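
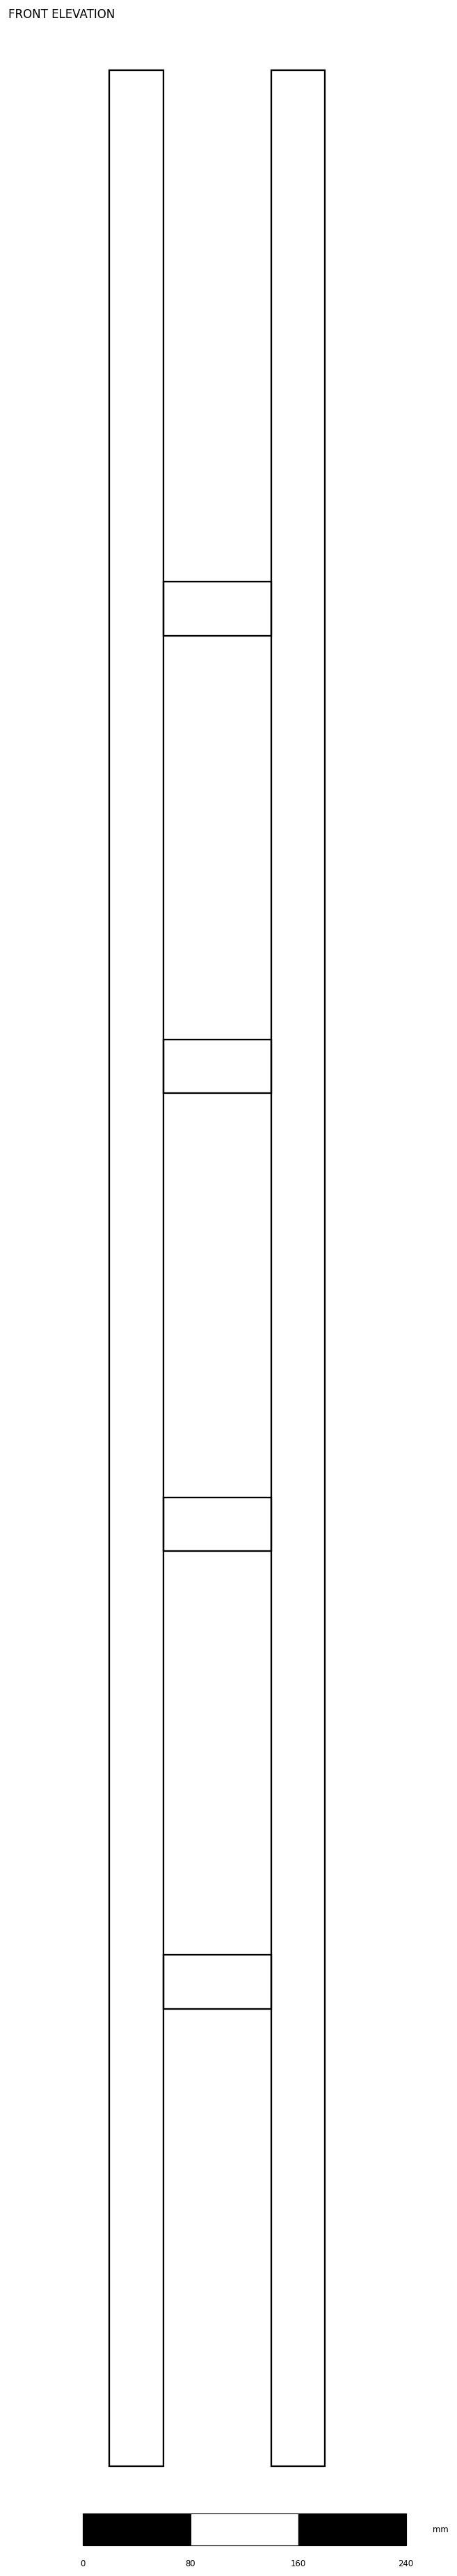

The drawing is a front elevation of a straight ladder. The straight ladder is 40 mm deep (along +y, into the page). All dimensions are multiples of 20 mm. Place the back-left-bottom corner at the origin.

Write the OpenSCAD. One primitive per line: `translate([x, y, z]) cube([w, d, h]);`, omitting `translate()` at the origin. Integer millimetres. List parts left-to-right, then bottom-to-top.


cube([40, 40, 1780]);
translate([40, 0, 340]) cube([80, 40, 40]);
translate([40, 0, 680]) cube([80, 40, 40]);
translate([40, 0, 1020]) cube([80, 40, 40]);
translate([40, 0, 1360]) cube([80, 40, 40]);
translate([120, 0, 0]) cube([40, 40, 1780]);


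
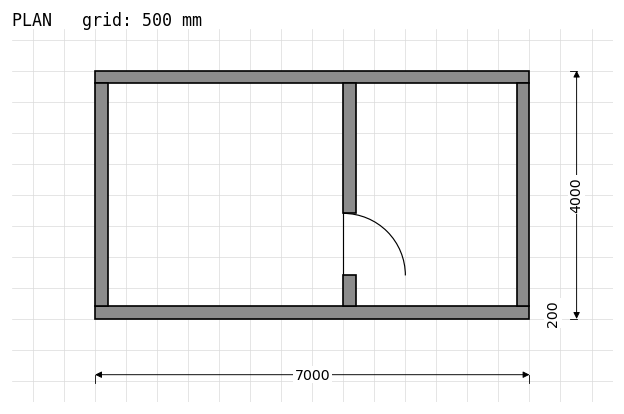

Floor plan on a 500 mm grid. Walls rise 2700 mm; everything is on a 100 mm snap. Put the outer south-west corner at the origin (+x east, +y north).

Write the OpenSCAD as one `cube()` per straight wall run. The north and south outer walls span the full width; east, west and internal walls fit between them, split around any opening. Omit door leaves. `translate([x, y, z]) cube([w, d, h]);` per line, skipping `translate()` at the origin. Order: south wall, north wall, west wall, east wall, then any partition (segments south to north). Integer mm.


cube([7000, 200, 2700]);
translate([0, 3800, 0]) cube([7000, 200, 2700]);
translate([0, 200, 0]) cube([200, 3600, 2700]);
translate([6800, 200, 0]) cube([200, 3600, 2700]);
translate([4000, 200, 0]) cube([200, 500, 2700]);
translate([4000, 1700, 0]) cube([200, 2100, 2700]);


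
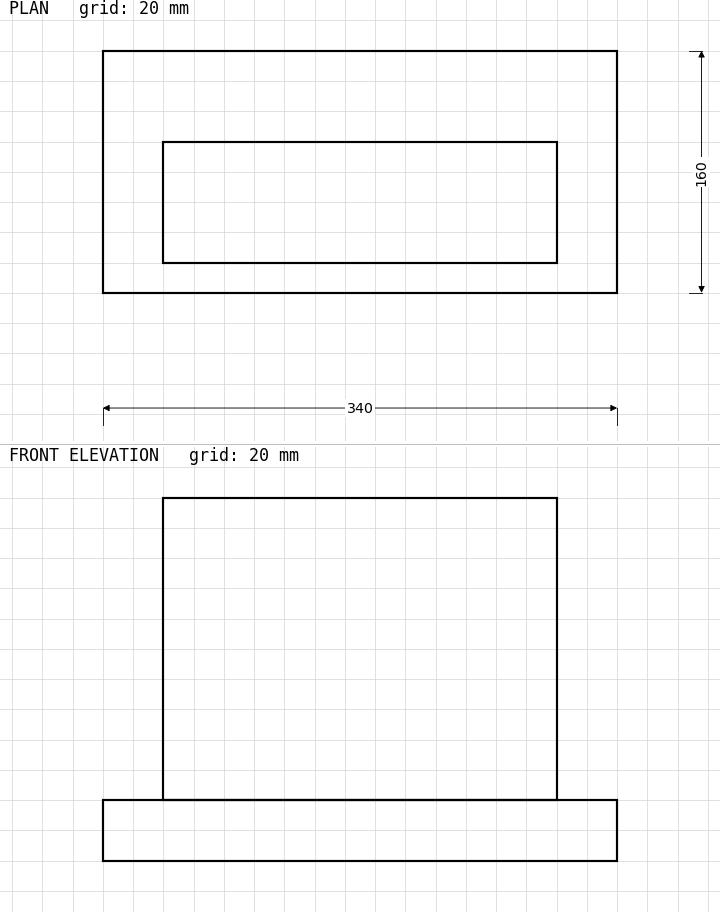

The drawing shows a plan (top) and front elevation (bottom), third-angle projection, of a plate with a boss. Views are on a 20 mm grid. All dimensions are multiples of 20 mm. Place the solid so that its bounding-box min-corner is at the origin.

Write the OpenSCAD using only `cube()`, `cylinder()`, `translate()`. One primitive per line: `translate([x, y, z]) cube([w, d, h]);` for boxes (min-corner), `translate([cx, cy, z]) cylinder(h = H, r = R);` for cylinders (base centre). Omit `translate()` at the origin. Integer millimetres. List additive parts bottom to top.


cube([340, 160, 40]);
translate([40, 20, 40]) cube([260, 80, 200]);


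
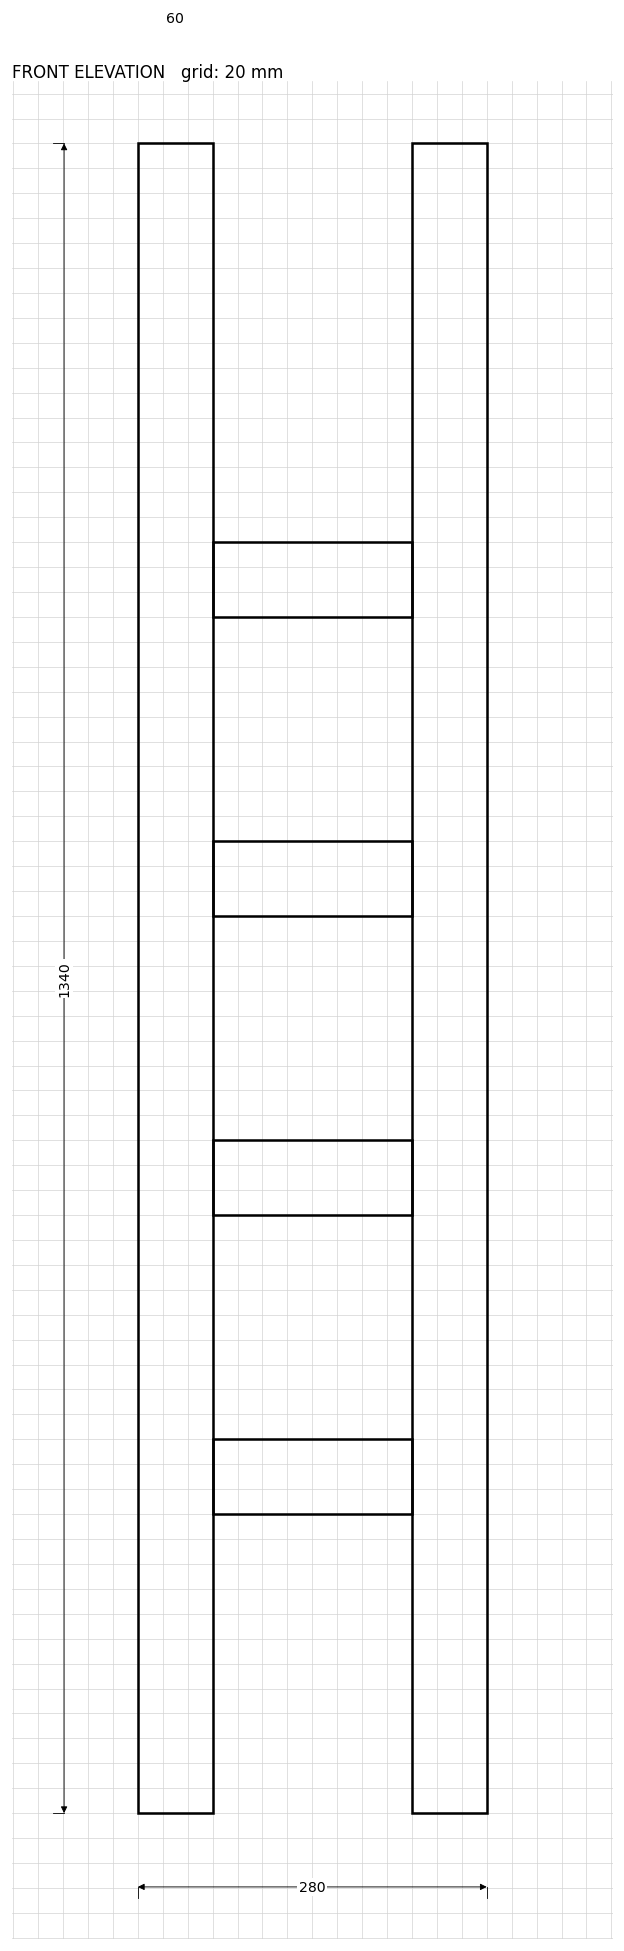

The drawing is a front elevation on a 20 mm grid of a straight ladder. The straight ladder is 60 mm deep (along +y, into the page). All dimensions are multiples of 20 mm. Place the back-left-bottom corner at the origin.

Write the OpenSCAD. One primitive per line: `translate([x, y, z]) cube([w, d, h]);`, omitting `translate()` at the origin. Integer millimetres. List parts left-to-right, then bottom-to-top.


cube([60, 60, 1340]);
translate([60, 0, 240]) cube([160, 60, 60]);
translate([60, 0, 480]) cube([160, 60, 60]);
translate([60, 0, 720]) cube([160, 60, 60]);
translate([60, 0, 960]) cube([160, 60, 60]);
translate([220, 0, 0]) cube([60, 60, 1340]);


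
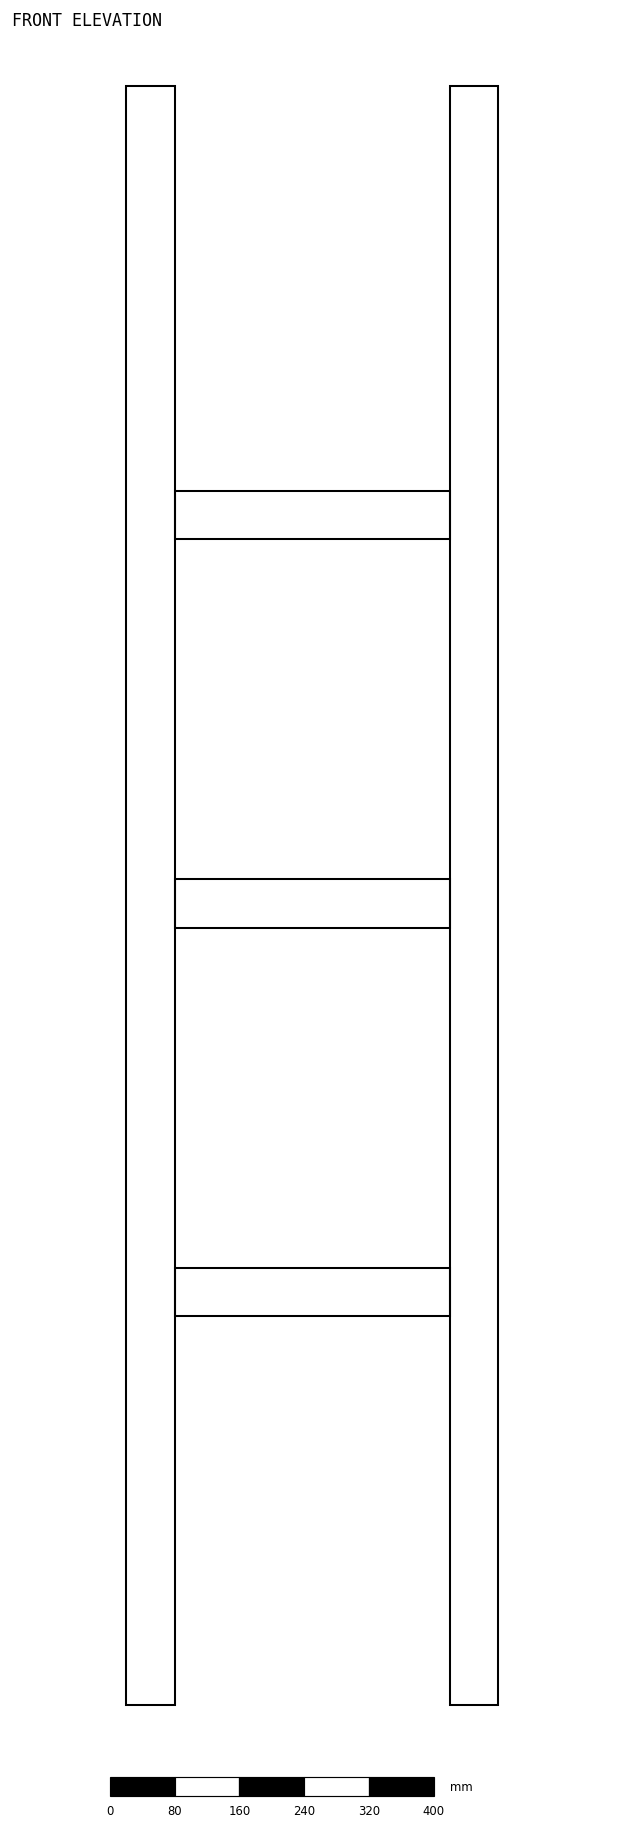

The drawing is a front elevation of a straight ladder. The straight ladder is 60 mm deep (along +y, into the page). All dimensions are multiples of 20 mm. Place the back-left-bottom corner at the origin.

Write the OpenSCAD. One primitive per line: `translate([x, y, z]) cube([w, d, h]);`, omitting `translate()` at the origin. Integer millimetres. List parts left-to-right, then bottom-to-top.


cube([60, 60, 2000]);
translate([60, 0, 480]) cube([340, 60, 60]);
translate([60, 0, 960]) cube([340, 60, 60]);
translate([60, 0, 1440]) cube([340, 60, 60]);
translate([400, 0, 0]) cube([60, 60, 2000]);


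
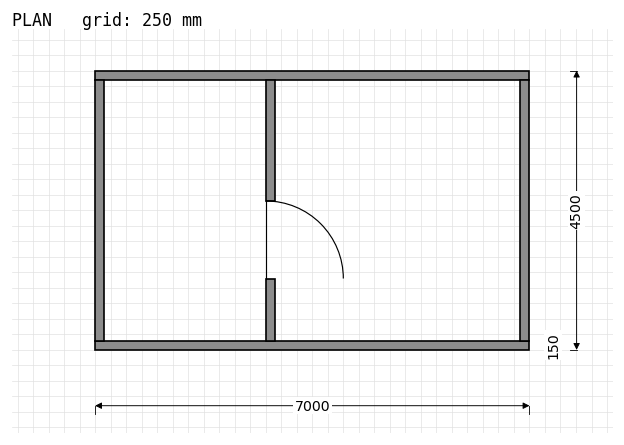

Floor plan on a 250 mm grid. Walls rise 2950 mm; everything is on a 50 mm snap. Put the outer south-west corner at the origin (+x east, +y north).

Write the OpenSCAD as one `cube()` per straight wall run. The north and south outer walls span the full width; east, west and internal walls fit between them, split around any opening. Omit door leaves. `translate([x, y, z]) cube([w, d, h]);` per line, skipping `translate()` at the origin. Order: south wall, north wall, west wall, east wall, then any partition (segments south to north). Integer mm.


cube([7000, 150, 2950]);
translate([0, 4350, 0]) cube([7000, 150, 2950]);
translate([0, 150, 0]) cube([150, 4200, 2950]);
translate([6850, 150, 0]) cube([150, 4200, 2950]);
translate([2750, 150, 0]) cube([150, 1000, 2950]);
translate([2750, 2400, 0]) cube([150, 1950, 2950]);


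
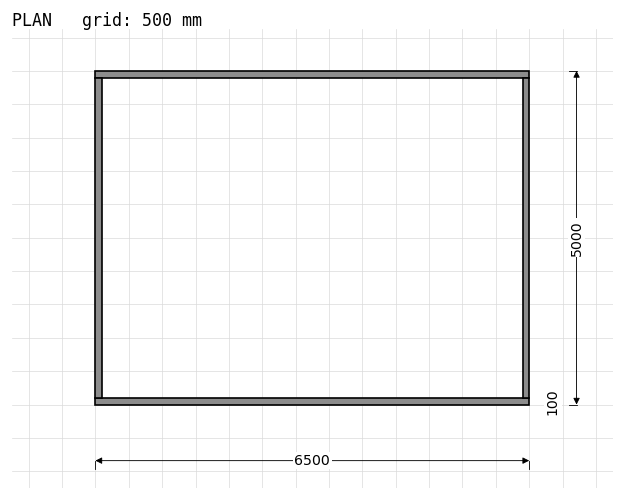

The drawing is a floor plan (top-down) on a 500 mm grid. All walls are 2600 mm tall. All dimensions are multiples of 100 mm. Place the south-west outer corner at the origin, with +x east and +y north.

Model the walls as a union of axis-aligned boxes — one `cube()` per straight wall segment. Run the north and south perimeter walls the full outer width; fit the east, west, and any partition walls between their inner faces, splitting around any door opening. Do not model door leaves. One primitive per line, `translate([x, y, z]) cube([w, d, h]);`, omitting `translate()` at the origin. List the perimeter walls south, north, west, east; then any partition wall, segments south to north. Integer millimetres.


cube([6500, 100, 2600]);
translate([0, 4900, 0]) cube([6500, 100, 2600]);
translate([0, 100, 0]) cube([100, 4800, 2600]);
translate([6400, 100, 0]) cube([100, 4800, 2600]);


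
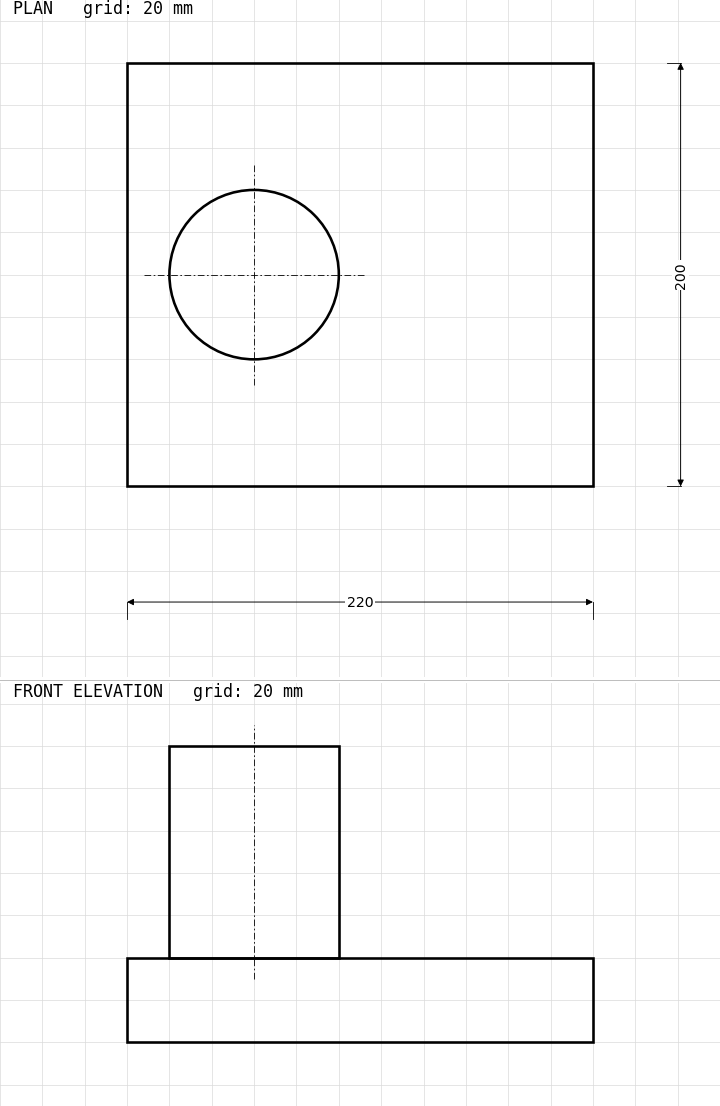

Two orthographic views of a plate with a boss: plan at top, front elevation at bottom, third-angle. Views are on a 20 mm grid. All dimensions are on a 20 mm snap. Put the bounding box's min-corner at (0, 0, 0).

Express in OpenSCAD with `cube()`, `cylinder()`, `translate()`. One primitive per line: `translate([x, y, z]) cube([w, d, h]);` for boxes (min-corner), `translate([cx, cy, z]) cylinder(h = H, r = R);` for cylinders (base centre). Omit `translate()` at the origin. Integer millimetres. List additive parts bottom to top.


cube([220, 200, 40]);
translate([60, 100, 40]) cylinder(h = 100, r = 40);


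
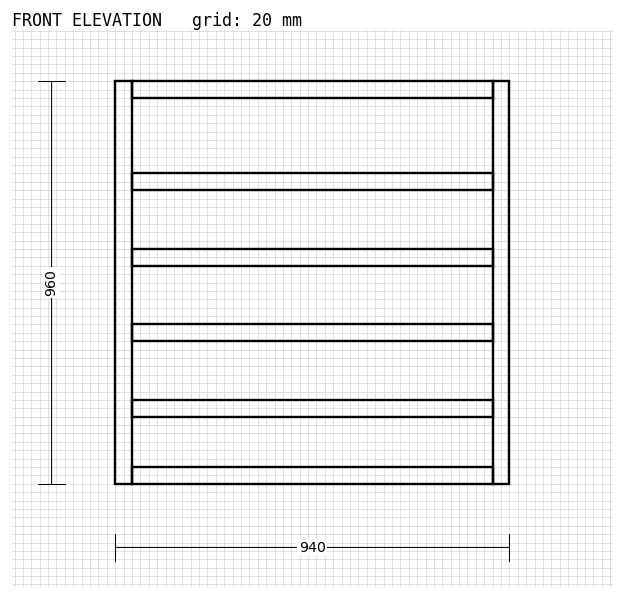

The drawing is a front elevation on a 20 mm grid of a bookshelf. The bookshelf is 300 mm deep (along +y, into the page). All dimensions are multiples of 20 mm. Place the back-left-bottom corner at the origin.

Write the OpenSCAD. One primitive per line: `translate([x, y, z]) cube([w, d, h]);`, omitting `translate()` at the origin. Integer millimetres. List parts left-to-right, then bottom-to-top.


cube([40, 300, 960]);
translate([40, 0, 0]) cube([860, 300, 40]);
translate([40, 0, 160]) cube([860, 300, 40]);
translate([40, 0, 340]) cube([860, 300, 40]);
translate([40, 0, 520]) cube([860, 300, 40]);
translate([40, 0, 700]) cube([860, 300, 40]);
translate([40, 0, 920]) cube([860, 300, 40]);
translate([900, 0, 0]) cube([40, 300, 960]);


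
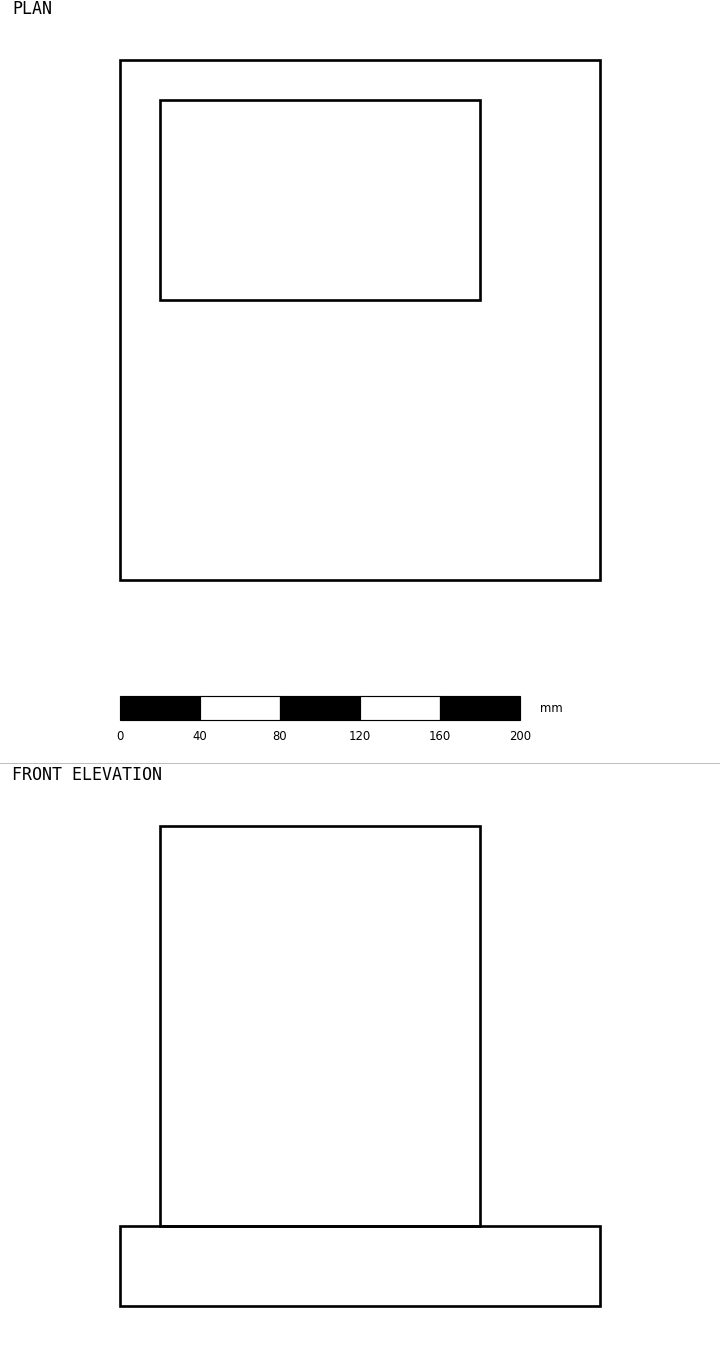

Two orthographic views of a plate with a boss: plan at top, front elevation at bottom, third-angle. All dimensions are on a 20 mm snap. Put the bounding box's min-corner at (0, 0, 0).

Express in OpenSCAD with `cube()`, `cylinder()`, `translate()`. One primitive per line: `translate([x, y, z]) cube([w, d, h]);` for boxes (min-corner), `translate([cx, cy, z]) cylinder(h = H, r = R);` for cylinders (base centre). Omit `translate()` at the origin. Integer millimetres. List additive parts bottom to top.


cube([240, 260, 40]);
translate([20, 140, 40]) cube([160, 100, 200]);


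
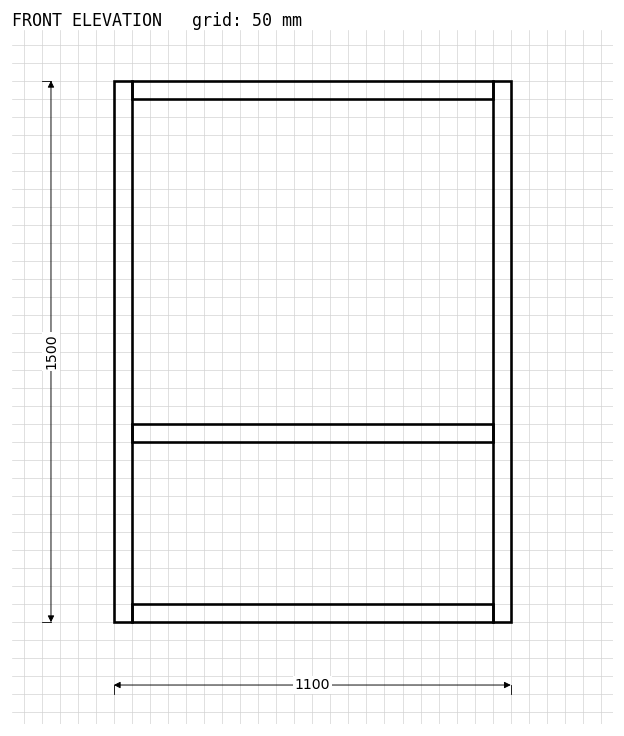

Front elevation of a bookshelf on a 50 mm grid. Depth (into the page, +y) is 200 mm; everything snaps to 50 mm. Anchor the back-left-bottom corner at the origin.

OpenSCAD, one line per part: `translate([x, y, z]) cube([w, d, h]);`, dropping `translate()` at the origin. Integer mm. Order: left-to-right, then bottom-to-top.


cube([50, 200, 1500]);
translate([50, 0, 0]) cube([1000, 200, 50]);
translate([50, 0, 500]) cube([1000, 200, 50]);
translate([50, 0, 1450]) cube([1000, 200, 50]);
translate([1050, 0, 0]) cube([50, 200, 1500]);


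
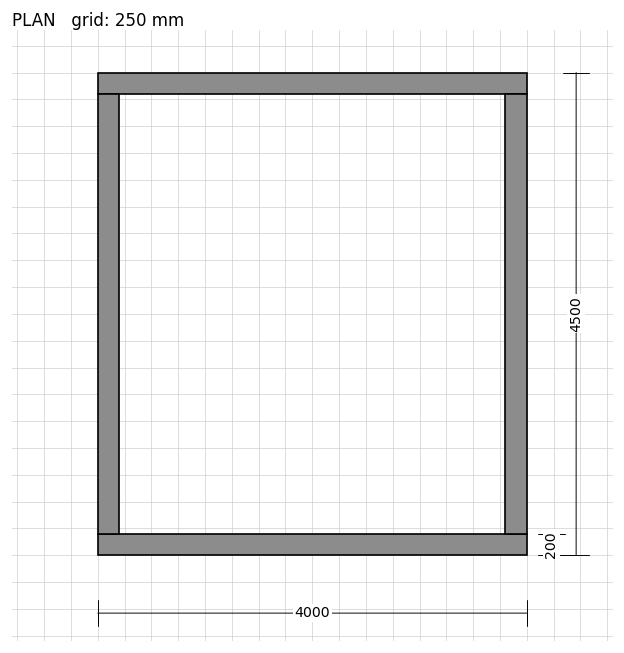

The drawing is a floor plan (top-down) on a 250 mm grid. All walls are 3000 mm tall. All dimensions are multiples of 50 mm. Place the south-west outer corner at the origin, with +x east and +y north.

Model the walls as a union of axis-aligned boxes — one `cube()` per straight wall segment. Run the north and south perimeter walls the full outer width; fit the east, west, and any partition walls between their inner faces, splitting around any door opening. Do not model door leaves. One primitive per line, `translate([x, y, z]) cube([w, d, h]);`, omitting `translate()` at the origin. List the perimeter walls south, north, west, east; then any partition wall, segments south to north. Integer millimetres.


cube([4000, 200, 3000]);
translate([0, 4300, 0]) cube([4000, 200, 3000]);
translate([0, 200, 0]) cube([200, 4100, 3000]);
translate([3800, 200, 0]) cube([200, 4100, 3000]);


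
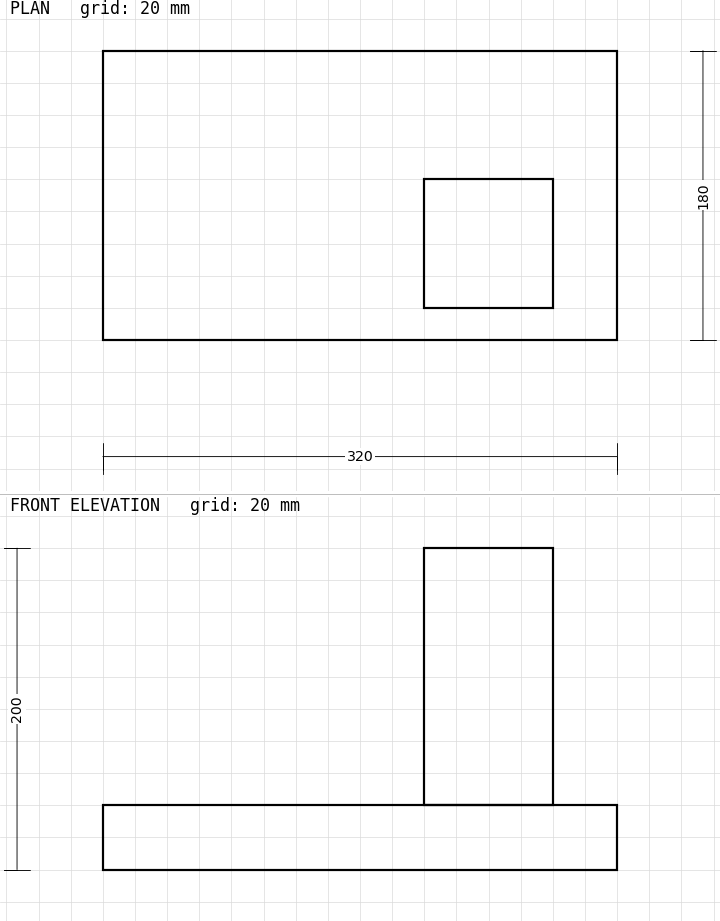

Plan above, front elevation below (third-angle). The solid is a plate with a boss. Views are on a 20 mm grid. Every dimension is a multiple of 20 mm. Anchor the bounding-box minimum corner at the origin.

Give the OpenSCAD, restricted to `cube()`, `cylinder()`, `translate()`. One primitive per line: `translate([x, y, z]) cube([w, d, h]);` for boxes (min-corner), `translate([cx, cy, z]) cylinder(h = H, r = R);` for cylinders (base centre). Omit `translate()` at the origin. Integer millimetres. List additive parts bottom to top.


cube([320, 180, 40]);
translate([200, 20, 40]) cube([80, 80, 160]);


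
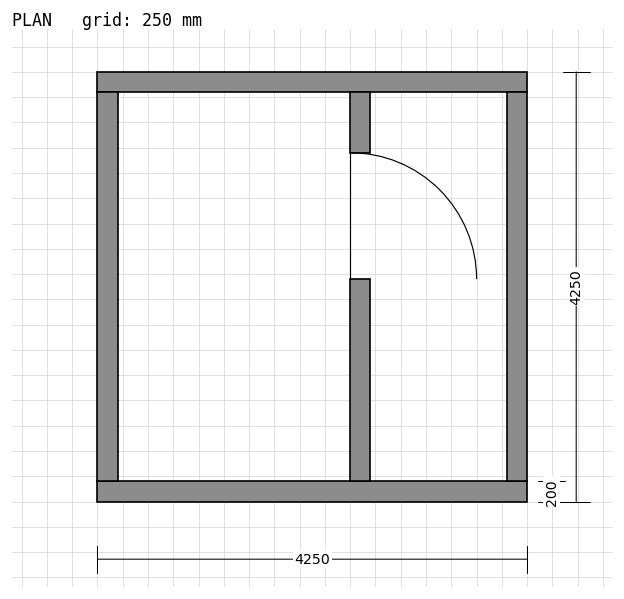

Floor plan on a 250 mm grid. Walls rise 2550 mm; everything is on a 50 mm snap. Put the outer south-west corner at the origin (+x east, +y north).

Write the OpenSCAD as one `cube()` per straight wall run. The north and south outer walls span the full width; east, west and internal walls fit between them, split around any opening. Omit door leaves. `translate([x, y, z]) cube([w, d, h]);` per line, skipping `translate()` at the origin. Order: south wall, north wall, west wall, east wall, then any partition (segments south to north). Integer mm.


cube([4250, 200, 2550]);
translate([0, 4050, 0]) cube([4250, 200, 2550]);
translate([0, 200, 0]) cube([200, 3850, 2550]);
translate([4050, 200, 0]) cube([200, 3850, 2550]);
translate([2500, 200, 0]) cube([200, 2000, 2550]);
translate([2500, 3450, 0]) cube([200, 600, 2550]);


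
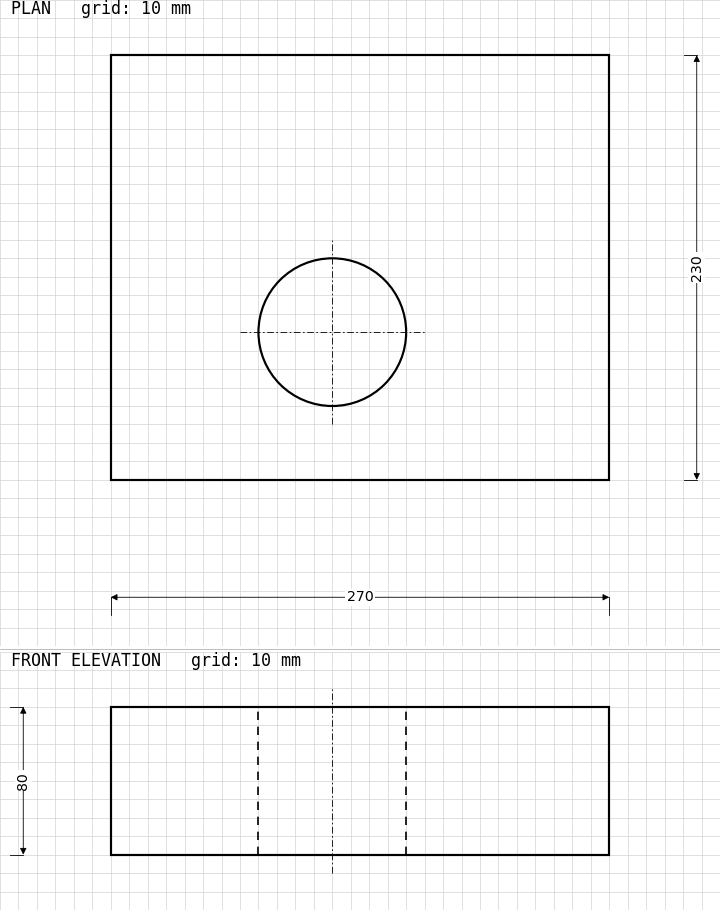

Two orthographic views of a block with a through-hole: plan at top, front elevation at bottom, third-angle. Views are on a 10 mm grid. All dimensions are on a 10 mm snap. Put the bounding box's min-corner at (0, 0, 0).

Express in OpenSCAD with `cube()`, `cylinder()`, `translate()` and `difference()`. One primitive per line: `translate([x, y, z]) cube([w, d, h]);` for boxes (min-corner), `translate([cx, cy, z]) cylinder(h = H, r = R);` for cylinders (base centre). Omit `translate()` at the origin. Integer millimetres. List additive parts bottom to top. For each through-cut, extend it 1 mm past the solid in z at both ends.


difference() {
  cube([270, 230, 80]);
  translate([120, 80, -1]) cylinder(h = 82, r = 40);
}


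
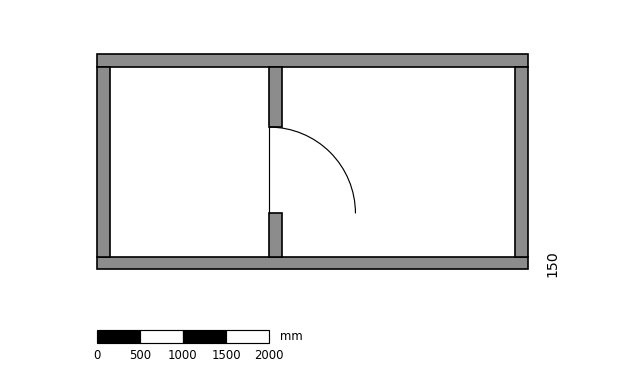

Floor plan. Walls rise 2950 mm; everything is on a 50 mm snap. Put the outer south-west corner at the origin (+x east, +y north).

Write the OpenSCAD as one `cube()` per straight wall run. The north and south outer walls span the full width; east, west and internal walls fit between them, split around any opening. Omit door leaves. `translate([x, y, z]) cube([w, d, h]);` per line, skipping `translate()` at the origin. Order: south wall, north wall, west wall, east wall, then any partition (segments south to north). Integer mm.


cube([5000, 150, 2950]);
translate([0, 2350, 0]) cube([5000, 150, 2950]);
translate([0, 150, 0]) cube([150, 2200, 2950]);
translate([4850, 150, 0]) cube([150, 2200, 2950]);
translate([2000, 150, 0]) cube([150, 500, 2950]);
translate([2000, 1650, 0]) cube([150, 700, 2950]);


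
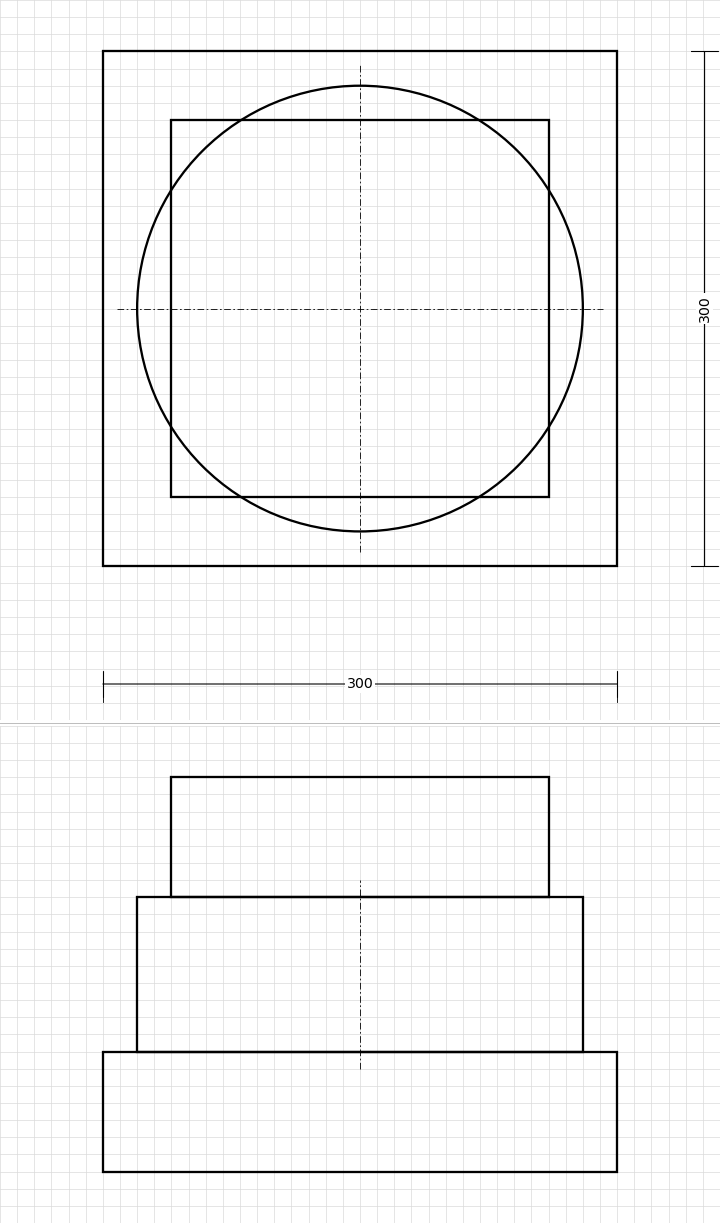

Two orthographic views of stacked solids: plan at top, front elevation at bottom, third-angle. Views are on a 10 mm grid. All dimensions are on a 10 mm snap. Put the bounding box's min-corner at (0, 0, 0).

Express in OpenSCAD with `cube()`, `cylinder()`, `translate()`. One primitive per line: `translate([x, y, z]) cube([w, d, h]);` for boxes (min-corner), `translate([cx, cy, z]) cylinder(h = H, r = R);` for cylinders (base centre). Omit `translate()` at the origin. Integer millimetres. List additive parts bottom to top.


cube([300, 300, 70]);
translate([150, 150, 70]) cylinder(h = 90, r = 130);
translate([40, 40, 160]) cube([220, 220, 70]);


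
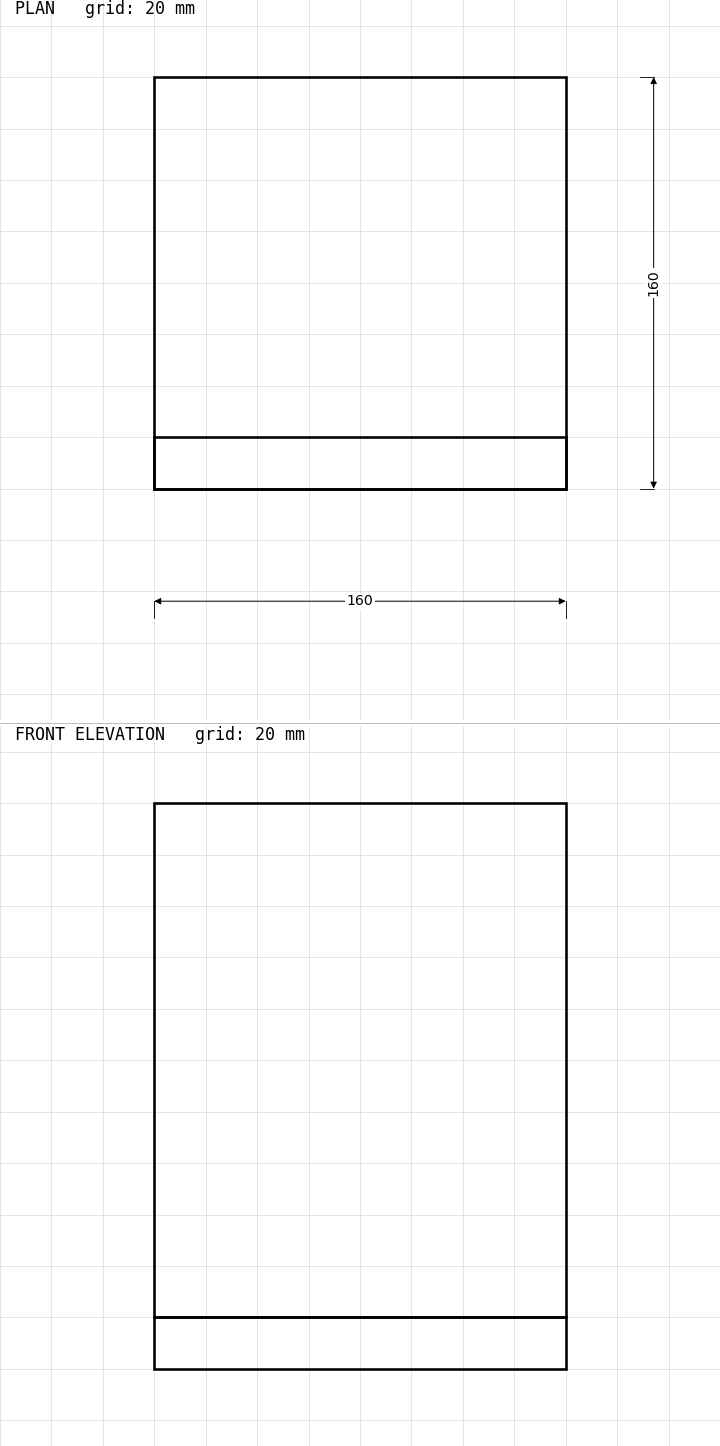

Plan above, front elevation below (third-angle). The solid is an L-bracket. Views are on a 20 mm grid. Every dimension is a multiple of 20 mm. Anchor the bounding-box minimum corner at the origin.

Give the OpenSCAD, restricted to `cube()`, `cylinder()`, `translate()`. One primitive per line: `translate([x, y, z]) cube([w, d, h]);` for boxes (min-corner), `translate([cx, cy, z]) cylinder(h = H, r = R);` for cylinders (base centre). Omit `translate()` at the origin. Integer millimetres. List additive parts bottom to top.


cube([160, 160, 20]);
translate([0, 0, 20]) cube([160, 20, 200]);


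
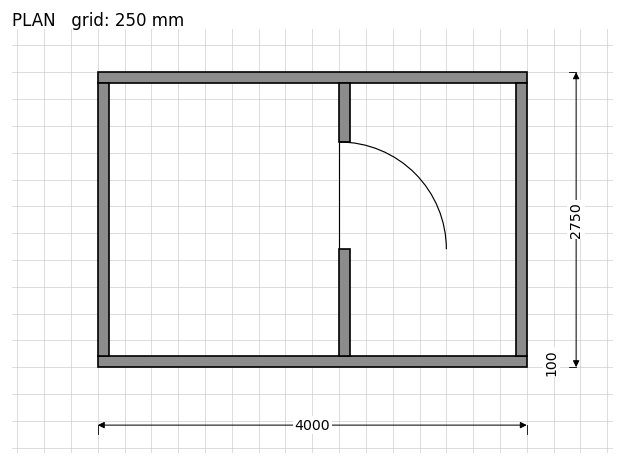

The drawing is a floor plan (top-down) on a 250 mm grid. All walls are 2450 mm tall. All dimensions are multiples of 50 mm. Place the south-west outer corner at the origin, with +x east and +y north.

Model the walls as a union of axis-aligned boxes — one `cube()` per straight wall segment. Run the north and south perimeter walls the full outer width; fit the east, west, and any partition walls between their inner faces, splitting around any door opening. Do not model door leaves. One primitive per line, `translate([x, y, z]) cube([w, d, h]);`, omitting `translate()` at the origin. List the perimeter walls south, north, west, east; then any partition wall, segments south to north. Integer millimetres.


cube([4000, 100, 2450]);
translate([0, 2650, 0]) cube([4000, 100, 2450]);
translate([0, 100, 0]) cube([100, 2550, 2450]);
translate([3900, 100, 0]) cube([100, 2550, 2450]);
translate([2250, 100, 0]) cube([100, 1000, 2450]);
translate([2250, 2100, 0]) cube([100, 550, 2450]);


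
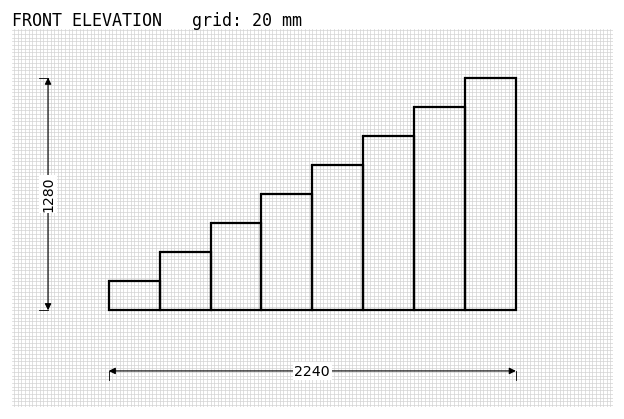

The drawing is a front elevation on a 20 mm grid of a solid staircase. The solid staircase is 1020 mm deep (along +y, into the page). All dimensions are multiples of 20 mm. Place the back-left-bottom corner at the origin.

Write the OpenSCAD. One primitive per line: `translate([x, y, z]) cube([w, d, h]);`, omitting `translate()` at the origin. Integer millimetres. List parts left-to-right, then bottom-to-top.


cube([280, 1020, 160]);
translate([280, 0, 0]) cube([280, 1020, 320]);
translate([560, 0, 0]) cube([280, 1020, 480]);
translate([840, 0, 0]) cube([280, 1020, 640]);
translate([1120, 0, 0]) cube([280, 1020, 800]);
translate([1400, 0, 0]) cube([280, 1020, 960]);
translate([1680, 0, 0]) cube([280, 1020, 1120]);
translate([1960, 0, 0]) cube([280, 1020, 1280]);


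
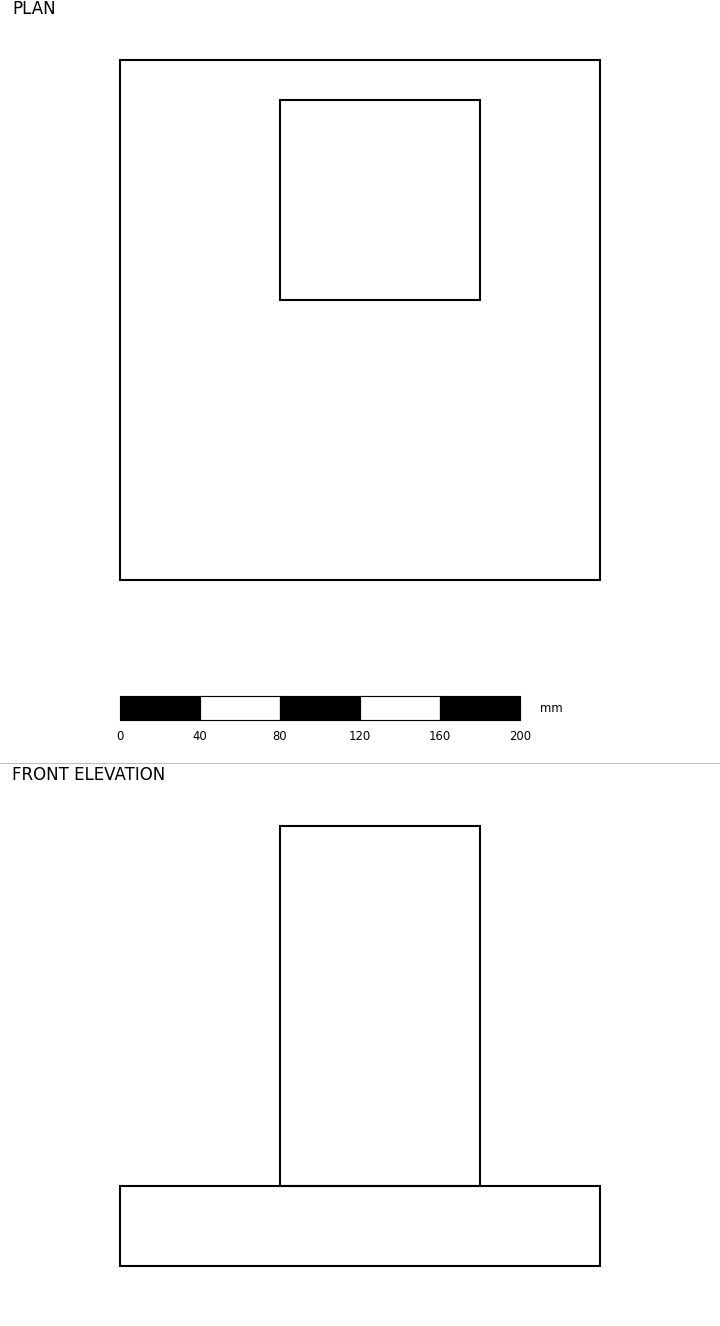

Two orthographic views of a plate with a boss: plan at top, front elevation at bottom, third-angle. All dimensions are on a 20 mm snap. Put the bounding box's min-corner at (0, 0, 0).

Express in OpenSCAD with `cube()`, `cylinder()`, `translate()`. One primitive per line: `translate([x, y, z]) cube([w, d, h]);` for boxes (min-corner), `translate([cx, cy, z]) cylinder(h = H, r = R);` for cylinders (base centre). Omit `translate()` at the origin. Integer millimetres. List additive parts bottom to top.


cube([240, 260, 40]);
translate([80, 140, 40]) cube([100, 100, 180]);


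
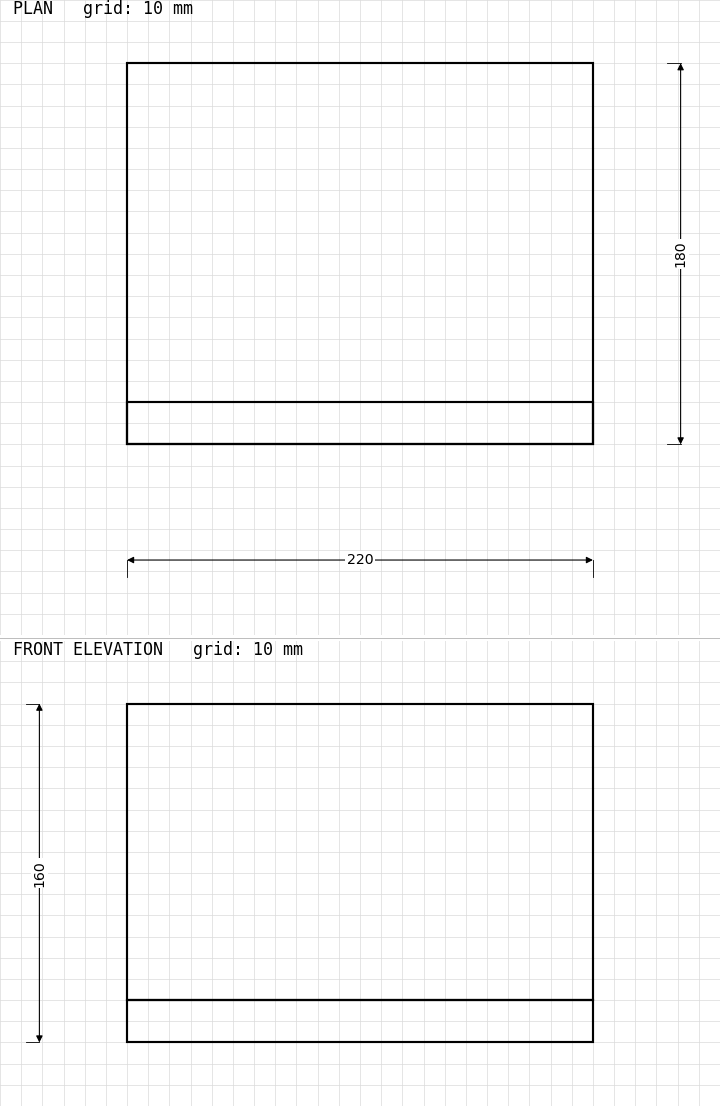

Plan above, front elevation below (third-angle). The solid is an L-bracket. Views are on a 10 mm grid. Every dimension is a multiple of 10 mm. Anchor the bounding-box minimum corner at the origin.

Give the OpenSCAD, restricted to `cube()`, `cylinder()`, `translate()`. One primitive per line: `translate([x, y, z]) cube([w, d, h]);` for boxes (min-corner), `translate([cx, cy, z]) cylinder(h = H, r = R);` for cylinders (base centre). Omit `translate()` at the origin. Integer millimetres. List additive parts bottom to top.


cube([220, 180, 20]);
translate([0, 0, 20]) cube([220, 20, 140]);


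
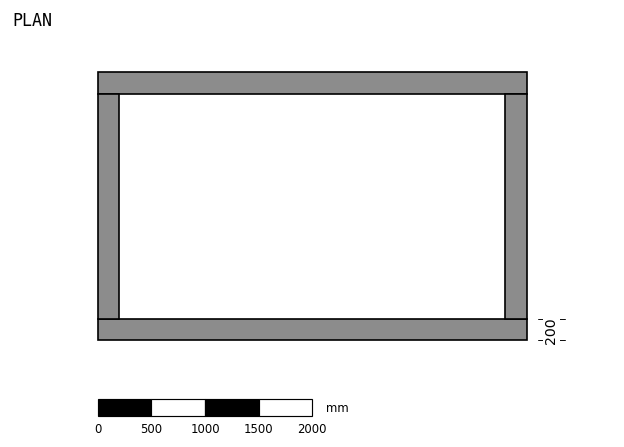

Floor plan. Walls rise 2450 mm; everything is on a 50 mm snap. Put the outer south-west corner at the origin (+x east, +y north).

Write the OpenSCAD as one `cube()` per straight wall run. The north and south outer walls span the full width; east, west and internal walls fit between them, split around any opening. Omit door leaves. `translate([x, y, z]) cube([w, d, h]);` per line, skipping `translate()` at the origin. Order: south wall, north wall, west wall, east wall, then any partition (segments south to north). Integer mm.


cube([4000, 200, 2450]);
translate([0, 2300, 0]) cube([4000, 200, 2450]);
translate([0, 200, 0]) cube([200, 2100, 2450]);
translate([3800, 200, 0]) cube([200, 2100, 2450]);


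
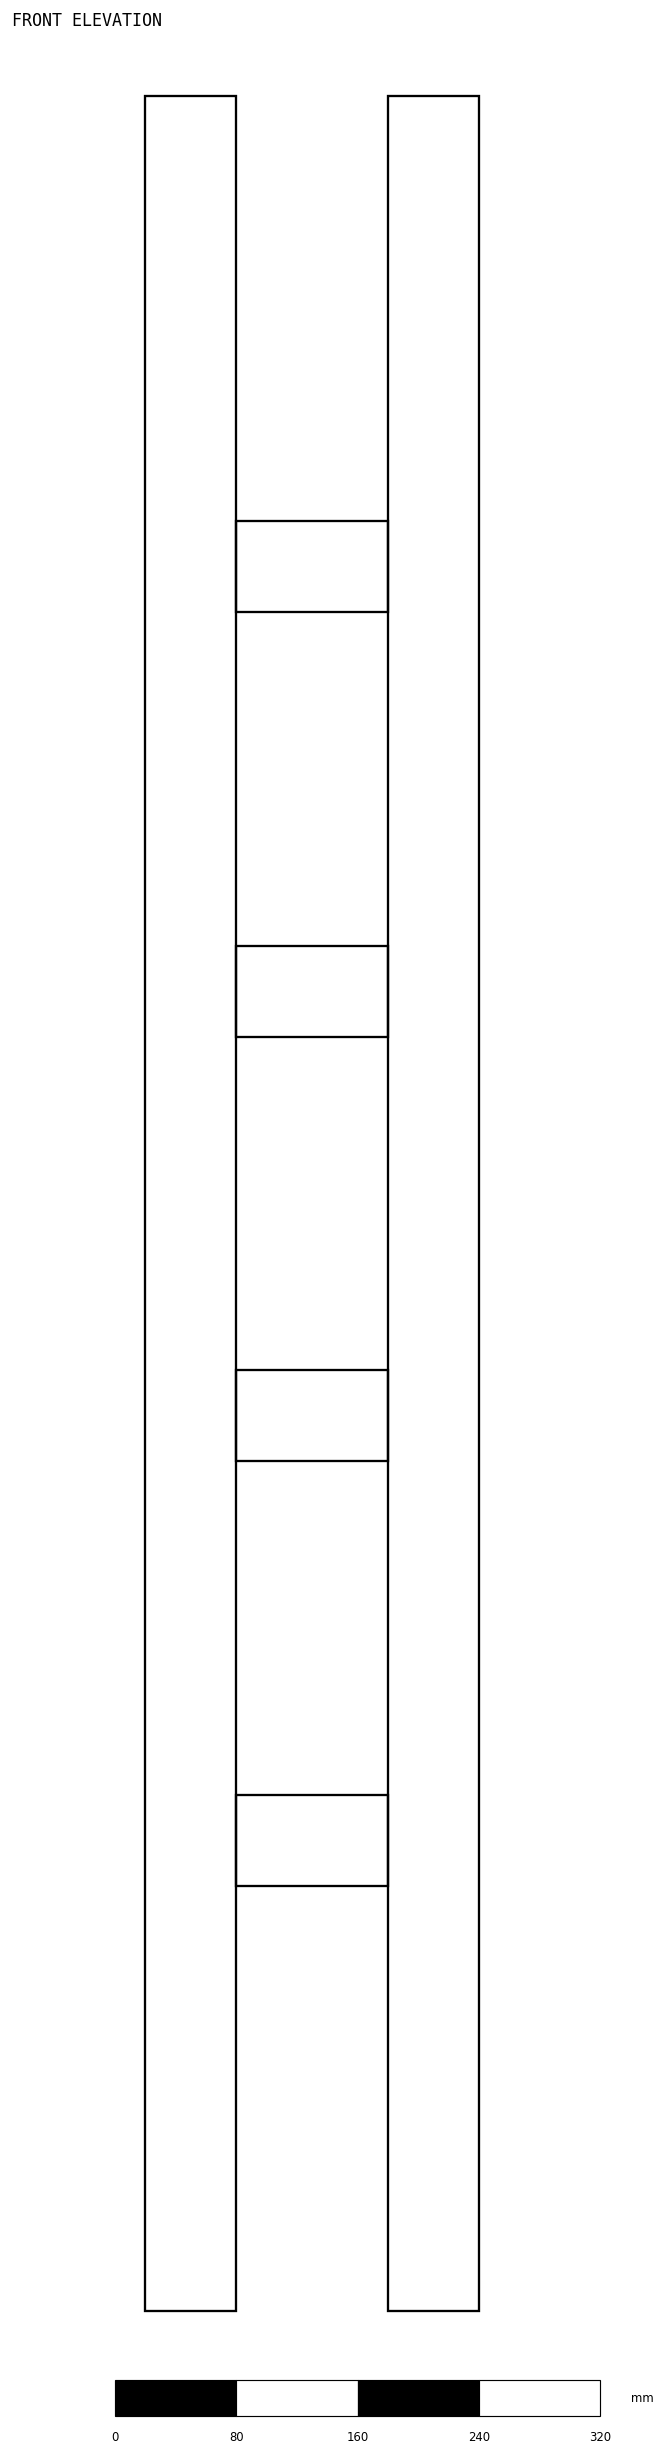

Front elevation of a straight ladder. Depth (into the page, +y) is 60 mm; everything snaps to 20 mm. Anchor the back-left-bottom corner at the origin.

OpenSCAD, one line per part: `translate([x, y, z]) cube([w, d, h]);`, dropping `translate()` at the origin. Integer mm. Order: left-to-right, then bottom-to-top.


cube([60, 60, 1460]);
translate([60, 0, 280]) cube([100, 60, 60]);
translate([60, 0, 560]) cube([100, 60, 60]);
translate([60, 0, 840]) cube([100, 60, 60]);
translate([60, 0, 1120]) cube([100, 60, 60]);
translate([160, 0, 0]) cube([60, 60, 1460]);


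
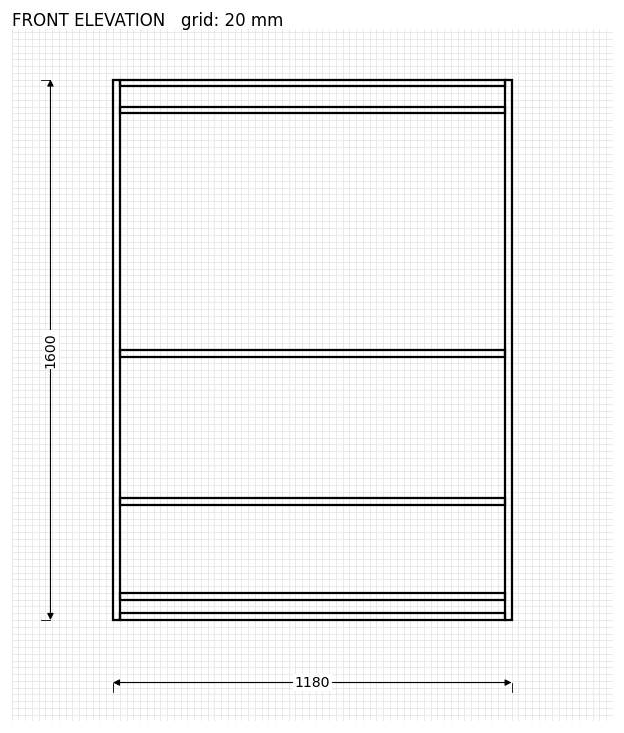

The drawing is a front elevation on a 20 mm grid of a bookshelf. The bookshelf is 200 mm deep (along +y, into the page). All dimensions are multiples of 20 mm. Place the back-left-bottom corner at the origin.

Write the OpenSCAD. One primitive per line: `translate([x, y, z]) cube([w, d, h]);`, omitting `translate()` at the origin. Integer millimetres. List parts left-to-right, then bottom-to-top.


cube([20, 200, 1600]);
translate([20, 0, 0]) cube([1140, 200, 20]);
translate([20, 0, 60]) cube([1140, 200, 20]);
translate([20, 0, 340]) cube([1140, 200, 20]);
translate([20, 0, 780]) cube([1140, 200, 20]);
translate([20, 0, 1500]) cube([1140, 200, 20]);
translate([20, 0, 1580]) cube([1140, 200, 20]);
translate([1160, 0, 0]) cube([20, 200, 1600]);


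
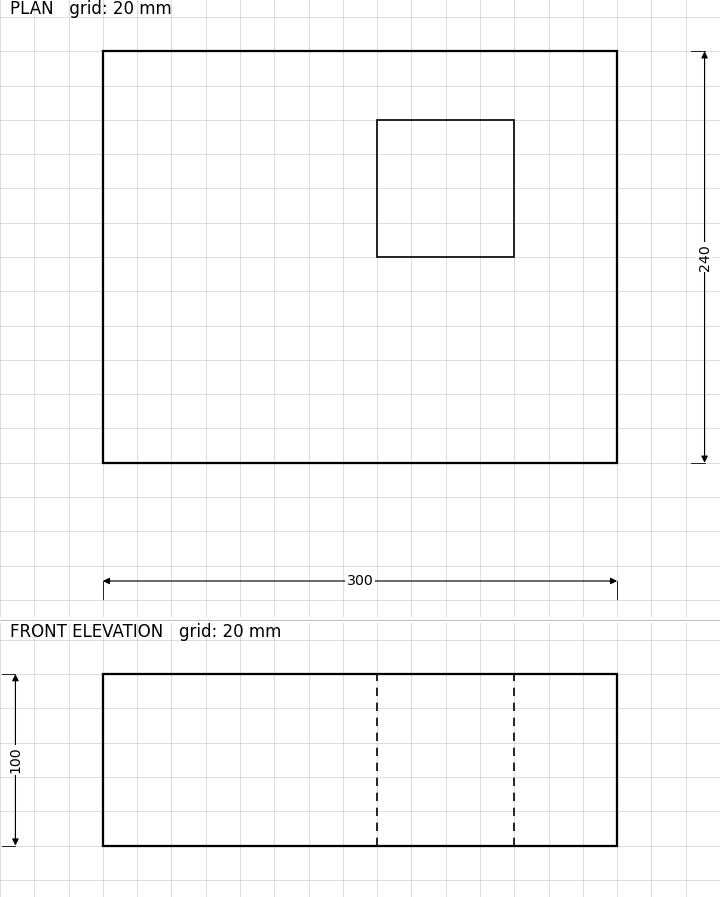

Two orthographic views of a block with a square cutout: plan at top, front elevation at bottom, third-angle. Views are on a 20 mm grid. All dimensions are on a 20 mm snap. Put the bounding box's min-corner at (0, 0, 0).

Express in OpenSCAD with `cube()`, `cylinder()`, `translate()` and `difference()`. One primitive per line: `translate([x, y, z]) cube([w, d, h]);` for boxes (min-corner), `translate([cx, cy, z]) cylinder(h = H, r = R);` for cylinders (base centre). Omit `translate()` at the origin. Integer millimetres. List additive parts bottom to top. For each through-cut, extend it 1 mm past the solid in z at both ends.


difference() {
  cube([300, 240, 100]);
  translate([160, 120, -1]) cube([80, 80, 102]);
}


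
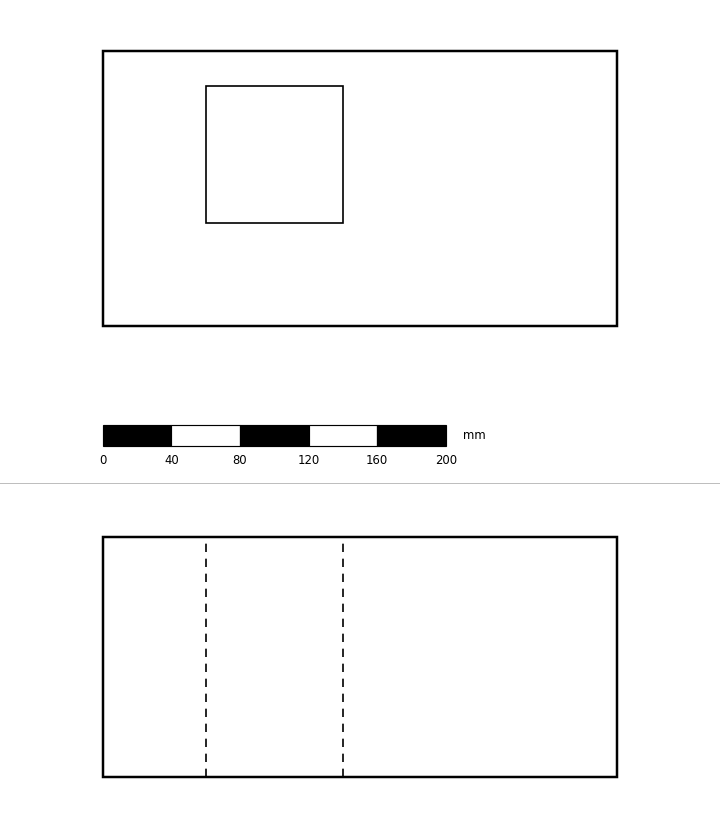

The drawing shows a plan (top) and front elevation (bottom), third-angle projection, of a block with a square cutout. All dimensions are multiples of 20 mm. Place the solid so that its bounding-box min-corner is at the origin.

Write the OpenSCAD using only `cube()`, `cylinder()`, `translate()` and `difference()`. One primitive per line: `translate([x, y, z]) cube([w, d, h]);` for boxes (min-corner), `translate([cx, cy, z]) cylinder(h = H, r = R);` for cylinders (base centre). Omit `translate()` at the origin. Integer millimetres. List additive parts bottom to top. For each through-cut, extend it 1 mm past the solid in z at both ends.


difference() {
  cube([300, 160, 140]);
  translate([60, 60, -1]) cube([80, 80, 142]);
}


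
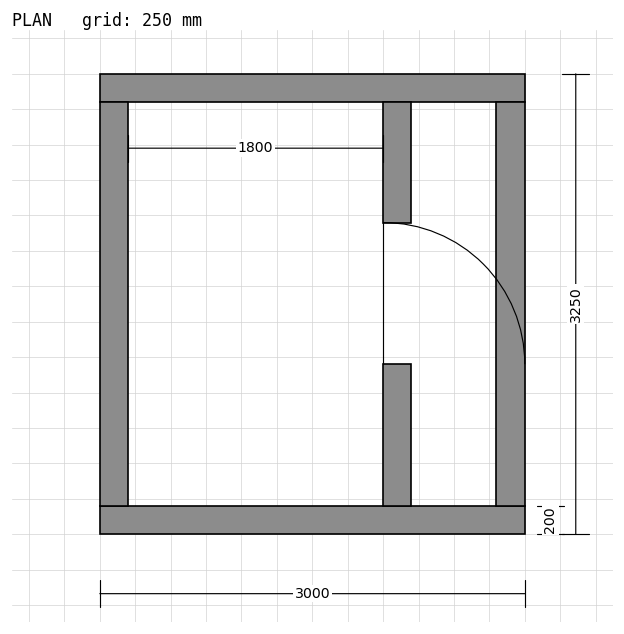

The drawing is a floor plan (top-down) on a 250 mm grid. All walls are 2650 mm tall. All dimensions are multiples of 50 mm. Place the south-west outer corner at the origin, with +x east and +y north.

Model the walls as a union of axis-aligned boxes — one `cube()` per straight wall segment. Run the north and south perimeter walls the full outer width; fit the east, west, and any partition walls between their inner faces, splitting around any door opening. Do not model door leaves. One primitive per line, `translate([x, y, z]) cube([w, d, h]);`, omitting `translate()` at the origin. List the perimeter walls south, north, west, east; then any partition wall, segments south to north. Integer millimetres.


cube([3000, 200, 2650]);
translate([0, 3050, 0]) cube([3000, 200, 2650]);
translate([0, 200, 0]) cube([200, 2850, 2650]);
translate([2800, 200, 0]) cube([200, 2850, 2650]);
translate([2000, 200, 0]) cube([200, 1000, 2650]);
translate([2000, 2200, 0]) cube([200, 850, 2650]);


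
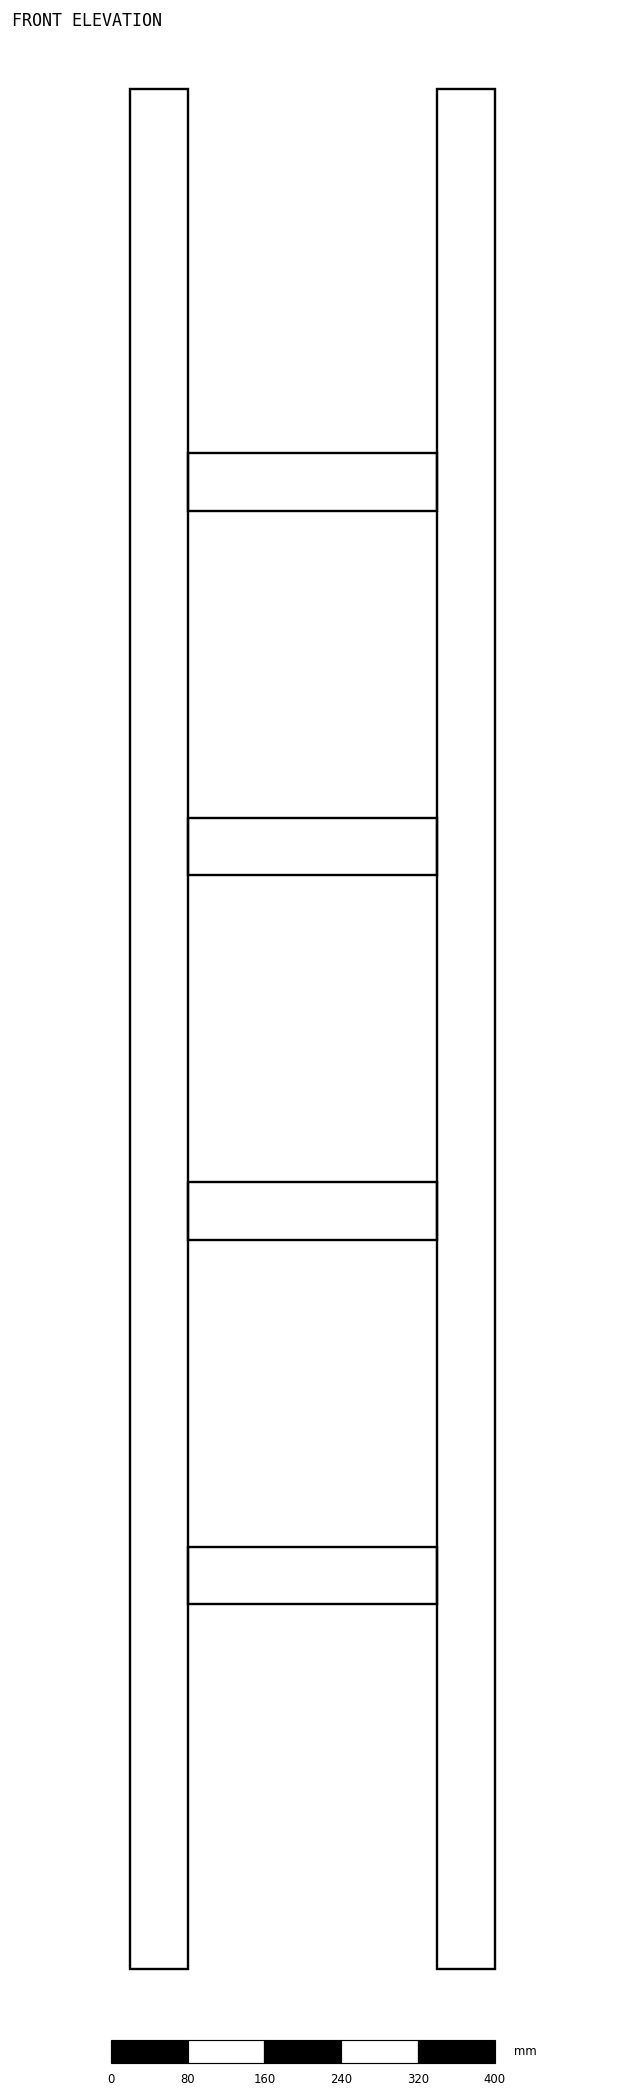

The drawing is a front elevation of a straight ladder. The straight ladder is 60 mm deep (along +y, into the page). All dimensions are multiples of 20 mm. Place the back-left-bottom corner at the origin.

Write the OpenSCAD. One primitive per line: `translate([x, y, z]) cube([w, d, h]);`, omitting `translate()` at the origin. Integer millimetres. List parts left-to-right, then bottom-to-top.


cube([60, 60, 1960]);
translate([60, 0, 380]) cube([260, 60, 60]);
translate([60, 0, 760]) cube([260, 60, 60]);
translate([60, 0, 1140]) cube([260, 60, 60]);
translate([60, 0, 1520]) cube([260, 60, 60]);
translate([320, 0, 0]) cube([60, 60, 1960]);


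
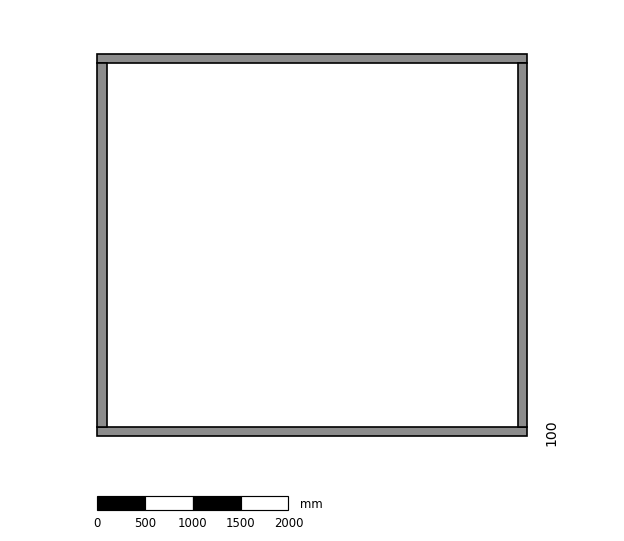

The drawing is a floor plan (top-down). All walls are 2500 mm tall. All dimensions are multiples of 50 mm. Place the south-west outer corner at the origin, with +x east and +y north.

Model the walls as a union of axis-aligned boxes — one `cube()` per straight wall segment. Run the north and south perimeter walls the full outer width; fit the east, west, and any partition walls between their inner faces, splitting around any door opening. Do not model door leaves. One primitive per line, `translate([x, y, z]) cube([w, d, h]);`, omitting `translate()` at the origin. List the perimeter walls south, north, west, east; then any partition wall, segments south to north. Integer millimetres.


cube([4500, 100, 2500]);
translate([0, 3900, 0]) cube([4500, 100, 2500]);
translate([0, 100, 0]) cube([100, 3800, 2500]);
translate([4400, 100, 0]) cube([100, 3800, 2500]);


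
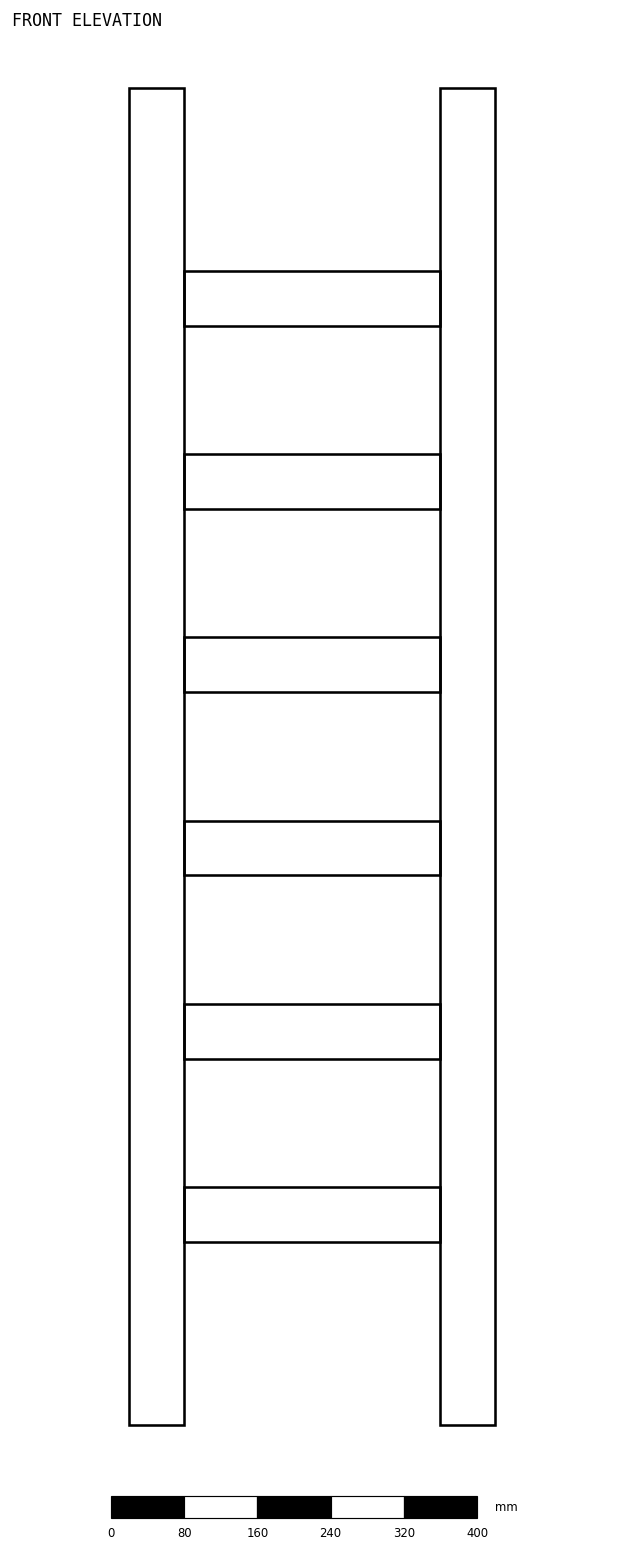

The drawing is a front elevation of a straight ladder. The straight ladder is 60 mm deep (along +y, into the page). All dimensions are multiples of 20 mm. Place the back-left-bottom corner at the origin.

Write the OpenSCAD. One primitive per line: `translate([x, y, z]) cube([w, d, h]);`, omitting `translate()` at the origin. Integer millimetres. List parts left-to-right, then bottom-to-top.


cube([60, 60, 1460]);
translate([60, 0, 200]) cube([280, 60, 60]);
translate([60, 0, 400]) cube([280, 60, 60]);
translate([60, 0, 600]) cube([280, 60, 60]);
translate([60, 0, 800]) cube([280, 60, 60]);
translate([60, 0, 1000]) cube([280, 60, 60]);
translate([60, 0, 1200]) cube([280, 60, 60]);
translate([340, 0, 0]) cube([60, 60, 1460]);


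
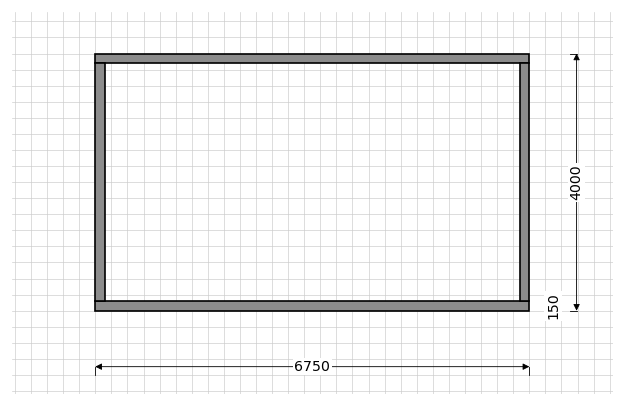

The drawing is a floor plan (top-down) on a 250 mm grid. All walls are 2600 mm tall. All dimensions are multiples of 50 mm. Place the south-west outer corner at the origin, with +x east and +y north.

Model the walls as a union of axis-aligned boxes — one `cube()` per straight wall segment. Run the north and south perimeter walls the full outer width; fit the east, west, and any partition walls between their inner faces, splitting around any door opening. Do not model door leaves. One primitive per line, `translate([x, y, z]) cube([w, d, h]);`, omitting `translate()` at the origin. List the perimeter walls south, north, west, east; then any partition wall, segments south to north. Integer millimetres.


cube([6750, 150, 2600]);
translate([0, 3850, 0]) cube([6750, 150, 2600]);
translate([0, 150, 0]) cube([150, 3700, 2600]);
translate([6600, 150, 0]) cube([150, 3700, 2600]);


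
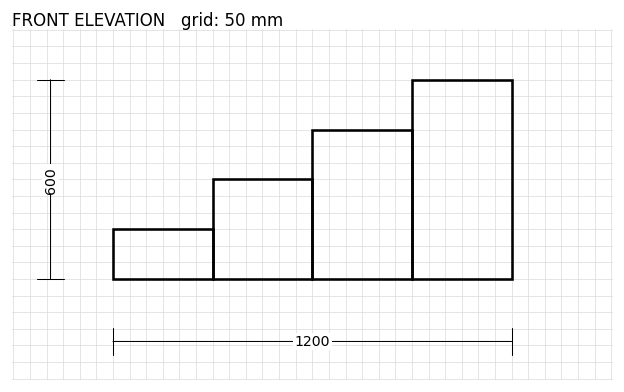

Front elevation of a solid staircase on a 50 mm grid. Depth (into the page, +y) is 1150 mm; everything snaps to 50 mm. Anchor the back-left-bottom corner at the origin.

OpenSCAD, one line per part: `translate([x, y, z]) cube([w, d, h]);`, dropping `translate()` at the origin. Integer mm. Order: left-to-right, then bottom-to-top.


cube([300, 1150, 150]);
translate([300, 0, 0]) cube([300, 1150, 300]);
translate([600, 0, 0]) cube([300, 1150, 450]);
translate([900, 0, 0]) cube([300, 1150, 600]);


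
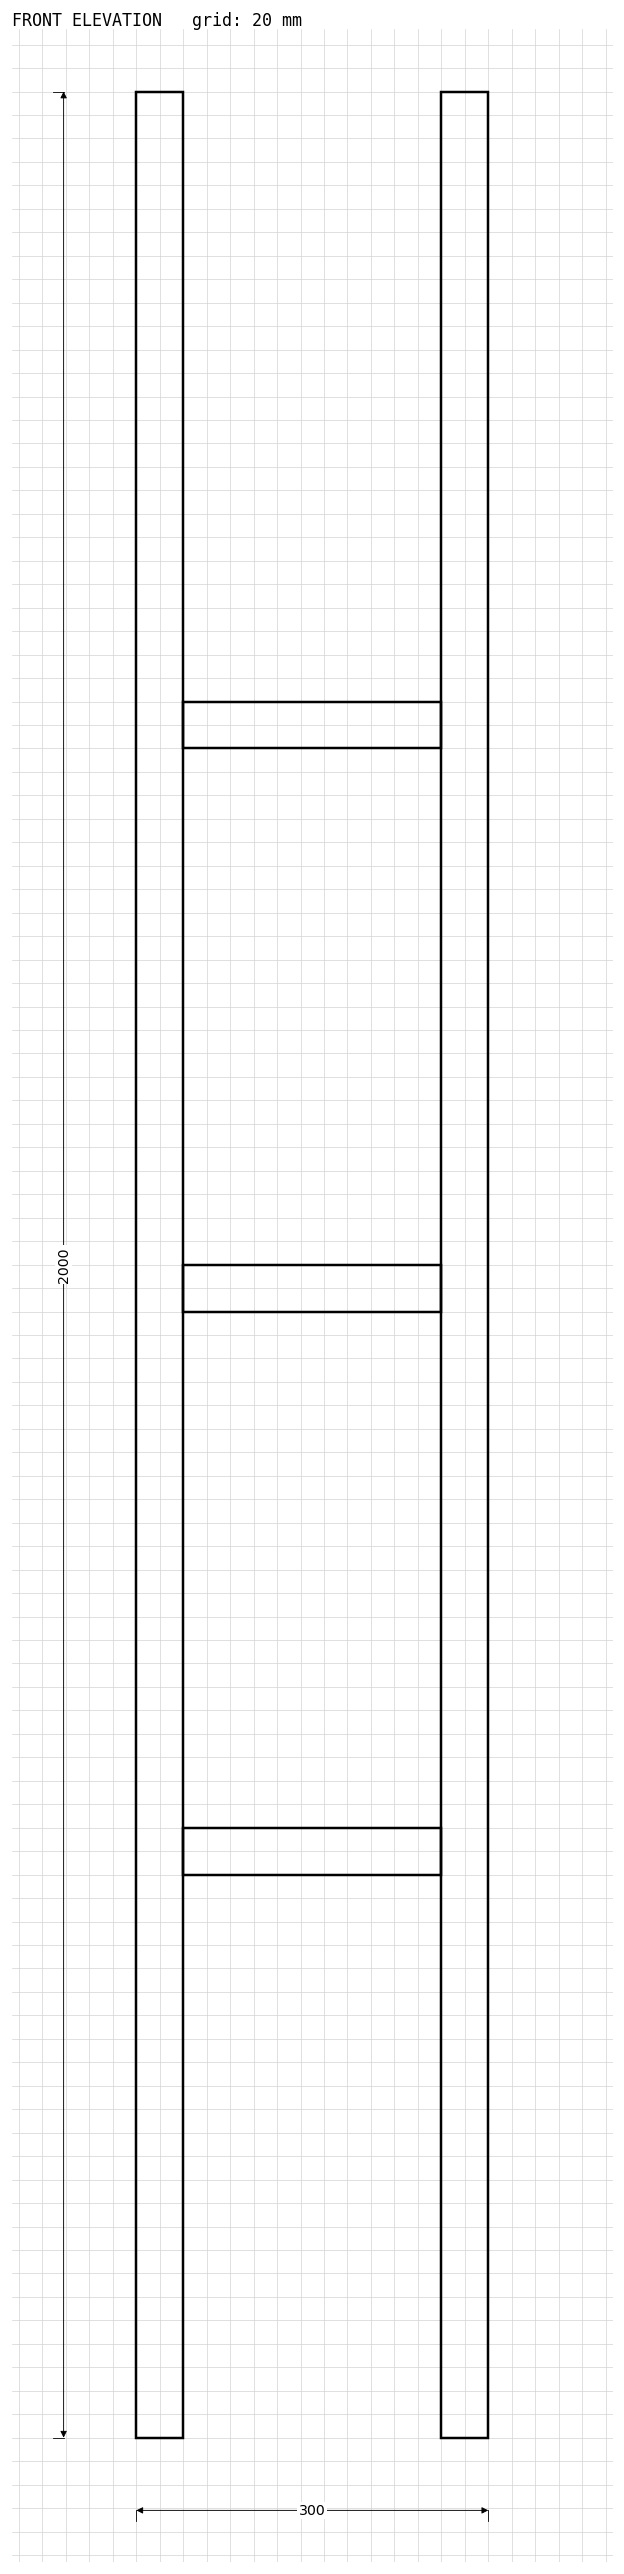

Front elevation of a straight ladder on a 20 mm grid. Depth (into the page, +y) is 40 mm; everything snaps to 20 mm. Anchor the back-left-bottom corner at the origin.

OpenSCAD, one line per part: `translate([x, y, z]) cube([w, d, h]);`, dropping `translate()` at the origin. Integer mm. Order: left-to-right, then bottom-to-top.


cube([40, 40, 2000]);
translate([40, 0, 480]) cube([220, 40, 40]);
translate([40, 0, 960]) cube([220, 40, 40]);
translate([40, 0, 1440]) cube([220, 40, 40]);
translate([260, 0, 0]) cube([40, 40, 2000]);
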